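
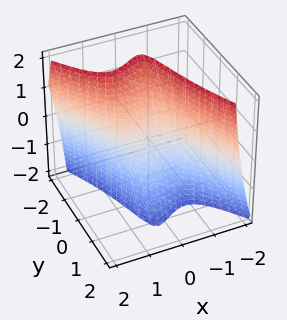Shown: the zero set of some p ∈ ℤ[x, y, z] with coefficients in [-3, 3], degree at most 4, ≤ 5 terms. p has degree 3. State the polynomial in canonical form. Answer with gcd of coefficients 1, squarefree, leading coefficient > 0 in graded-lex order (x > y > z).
First, deg p = 3. The shape is more complex than any degree-2 surface.
Next, checking where it meets the axes: one y-axis crossing is at y = 0; it crosses the x-axis at the gridline x = 0; one z-axis crossing is at z = 0.
Finally, these observations pin down the coefficients.

2*x^3 - x^2*z - x*y^2 + 2*y + z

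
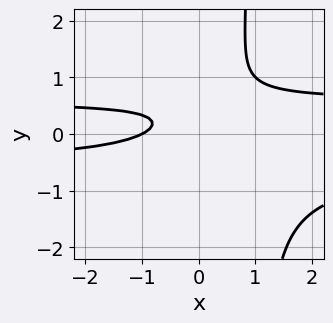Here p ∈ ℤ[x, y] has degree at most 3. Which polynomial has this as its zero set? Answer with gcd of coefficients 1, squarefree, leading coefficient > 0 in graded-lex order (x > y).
3*x*y^2 - 3*y^2 - x + 2*y - 1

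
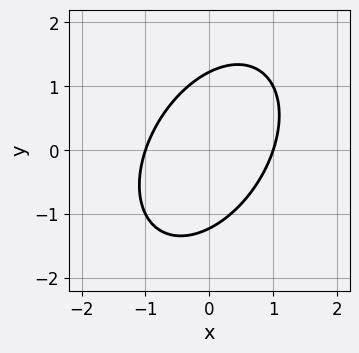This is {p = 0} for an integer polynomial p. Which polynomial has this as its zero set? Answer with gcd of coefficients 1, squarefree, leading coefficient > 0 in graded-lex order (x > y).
First, the degree is 2 — no degree-1 curve has this shape.
Then, from the visible intercepts: the x-axis gridline crossings are at x ∈ {-1, 1}.
Finally, solving for integer coefficients yields p as stated.

3*x^2 - 2*x*y + 2*y^2 - 3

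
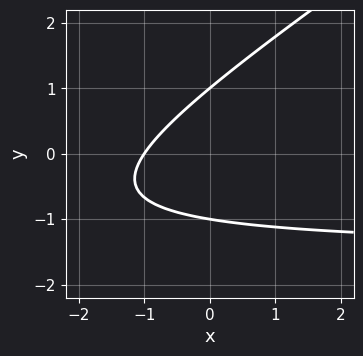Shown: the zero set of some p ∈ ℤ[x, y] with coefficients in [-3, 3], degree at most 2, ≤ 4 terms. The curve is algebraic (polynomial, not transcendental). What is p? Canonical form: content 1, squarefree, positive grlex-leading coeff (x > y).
2*x*y - 3*y^2 + 3*x + 3

(a) deg p = 2.
(b) Observable constraints: one x-axis crossing is at x = -1; among the integer gridlines, it crosses the y-axis at y ∈ {-1, 1}.
(c) The integer polynomial consistent with all of this is the stated p.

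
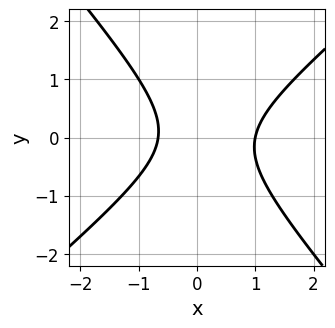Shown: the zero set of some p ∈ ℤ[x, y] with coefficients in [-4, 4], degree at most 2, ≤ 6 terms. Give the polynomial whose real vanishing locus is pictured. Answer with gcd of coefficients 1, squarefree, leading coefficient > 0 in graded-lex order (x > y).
First, the degree is 2 — no degree-1 curve has this shape.
Next, from the visible intercepts: one x-axis crossing is at x = 1; no y-intercept at any integer in the box.
Finally, assembling these constraints gives the stated polynomial.

3*x^2 - x*y - 3*y^2 - x - 2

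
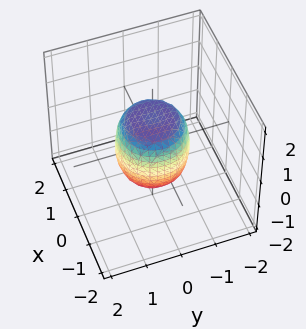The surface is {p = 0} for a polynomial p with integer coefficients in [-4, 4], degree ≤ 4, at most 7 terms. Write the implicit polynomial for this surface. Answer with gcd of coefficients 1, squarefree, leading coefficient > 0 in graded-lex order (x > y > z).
The degree is 4 — a generic line meets the surface in up to 4 points.
Symmetry: the z-axis is an axis of rotation, so x and y enter only as x² + y².
From the axis intercepts and sections: the z-axis gridline crossings are at z ∈ {-1, 1}; the y-axis gridline crossings are at y ∈ {-1, 1}; the x-axis gridline crossings are at x ∈ {-1, 1}.
Assembling these constraints gives the stated polynomial.

2*x^4 + 4*x^2*y^2 + 2*y^4 - x^2 - y^2 + z^2 - 1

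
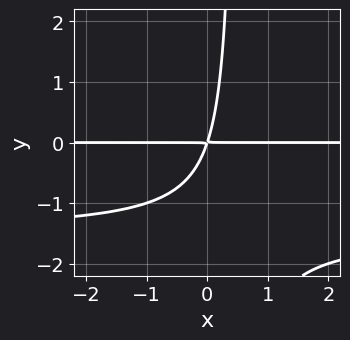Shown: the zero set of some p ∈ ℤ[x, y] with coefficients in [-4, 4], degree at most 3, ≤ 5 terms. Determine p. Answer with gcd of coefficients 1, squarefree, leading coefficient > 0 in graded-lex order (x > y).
1. The degree is 3 — the shape is more complex than any degree-2 curve.
2. Reading off the gridlines: the visible x-axis segment lies entirely on the curve.
3. Together with the visible shape, these determine p as stated.

2*x*y^2 + 3*x*y - y^2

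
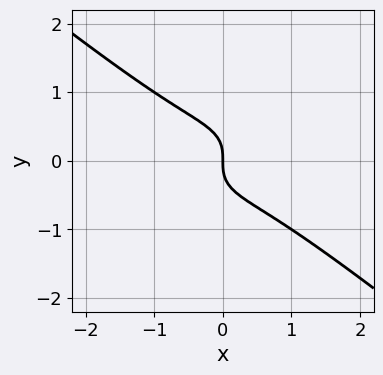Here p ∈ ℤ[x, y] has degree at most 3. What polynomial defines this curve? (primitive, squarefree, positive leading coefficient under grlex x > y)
x^3 + 2*y^3 + x

The degree is 3 — no degree-2 curve has this shape.
Reading off the gridlines: one x-axis crossing is at x = 0; it meets the y-axis at y = 0 (among the integer gridlines).
Solving for integer coefficients yields p as stated.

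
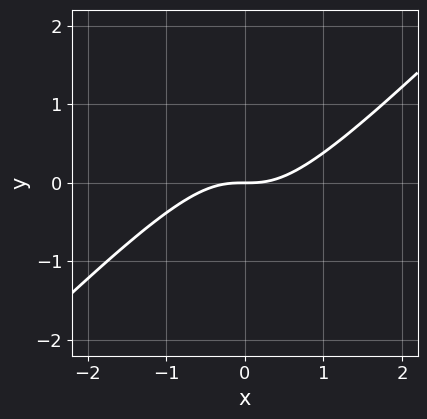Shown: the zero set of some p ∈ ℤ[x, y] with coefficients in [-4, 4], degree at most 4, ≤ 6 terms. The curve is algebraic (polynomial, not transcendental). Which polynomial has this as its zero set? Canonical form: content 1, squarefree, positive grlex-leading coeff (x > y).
First, deg p = 3. A generic line meets the curve in up to 3 points.
Then, reading off the gridlines: one x-axis crossing is at x = 0; one y-axis crossing is at y = 0.
Finally, the integer polynomial consistent with all of this is the stated p.

x^3 - 2*x^2*y + x*y^2 - y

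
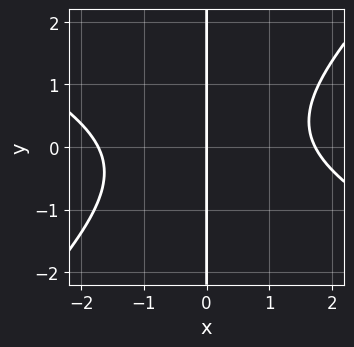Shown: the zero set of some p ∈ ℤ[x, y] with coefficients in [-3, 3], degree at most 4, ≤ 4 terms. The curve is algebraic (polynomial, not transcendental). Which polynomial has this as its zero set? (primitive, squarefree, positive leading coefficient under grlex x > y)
(a) The degree is 3 — a generic line meets the curve in up to 3 points.
(b) From the axis intercepts and sections: one x-axis crossing is at x = 0; every point of the y-axis in the box is on the curve.
(c) Solving for integer coefficients yields p as stated.

x^3 + x^2*y - 2*x*y^2 - 3*x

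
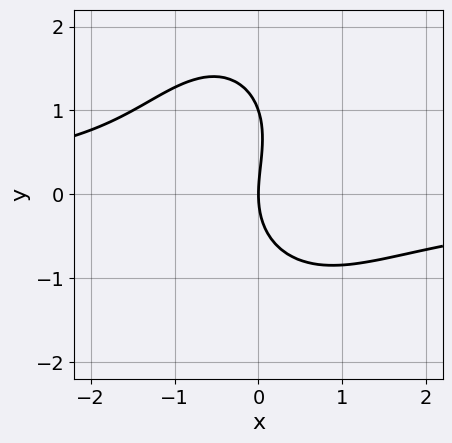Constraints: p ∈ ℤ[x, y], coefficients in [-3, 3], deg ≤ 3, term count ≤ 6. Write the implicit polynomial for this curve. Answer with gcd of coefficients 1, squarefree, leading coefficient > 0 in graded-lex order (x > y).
2*x^2*y + y^3 - y^2 + 3*x

deg p = 3. No degree-2 curve has this shape.
From the visible intercepts: it crosses the x-axis at the gridline x = 0; the y-axis gridline crossings are at y ∈ {0, 1}.
Together with the visible shape, these determine p as stated.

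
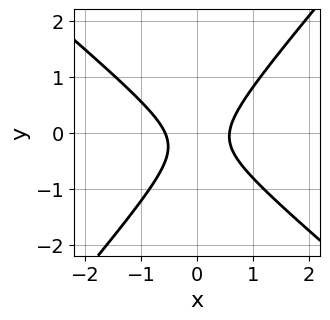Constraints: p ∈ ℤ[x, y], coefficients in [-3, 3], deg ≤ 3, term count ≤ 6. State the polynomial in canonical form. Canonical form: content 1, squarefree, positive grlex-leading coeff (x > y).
3*x^2 + x*y - 3*y^2 - y - 1

(a) deg p = 2. The shape is more complex than any degree-1 curve.
(b) From the axis intercepts and sections: the curve avoids every integer y-axis point in the box.
(c) The integer polynomial consistent with all of this is the stated p.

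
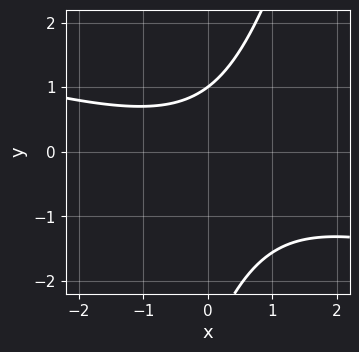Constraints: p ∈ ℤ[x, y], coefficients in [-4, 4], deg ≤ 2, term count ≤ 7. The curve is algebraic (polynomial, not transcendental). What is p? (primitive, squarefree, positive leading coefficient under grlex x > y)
First, degree: a generic line meets the curve in up to 2 points, so deg p = 2.
Next, reading off the gridlines: it crosses the y-axis at the gridline y = 1; the curve avoids every integer x-axis point in the box.
Finally, these observations pin down the coefficients.

x^2 + 3*x*y - y^2 - 2*y + 3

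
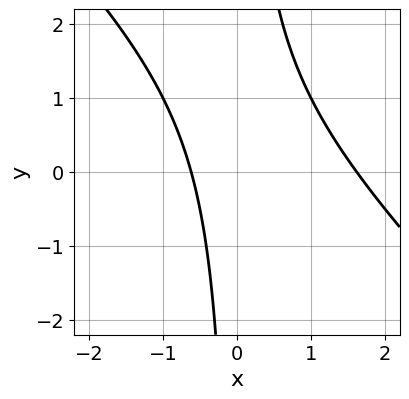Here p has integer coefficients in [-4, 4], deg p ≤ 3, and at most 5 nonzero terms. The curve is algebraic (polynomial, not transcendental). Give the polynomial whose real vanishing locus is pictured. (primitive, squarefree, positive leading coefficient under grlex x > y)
1. The degree is 2 — the shape is more complex than any degree-1 curve.
2. From the axis intercepts and sections: no y-intercept at any integer in the box.
3. Fitting integer coefficients to these (and the overall shape) gives p.

x^2 + x*y - x - 1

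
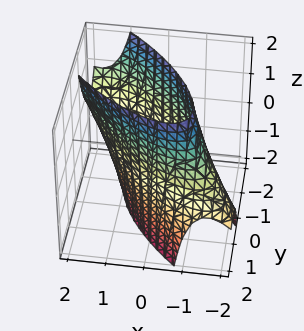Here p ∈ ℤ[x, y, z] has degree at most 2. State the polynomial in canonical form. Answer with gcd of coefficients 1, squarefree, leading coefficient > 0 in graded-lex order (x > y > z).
deg p = 2. No degree-1 surface has this shape.
Against the integer gridlines: no z-intercept at any integer in the box.
Matching integer coefficients to the picture gives p.

2*x^2 + 3*x*y - x*z + 2*y^2 - 3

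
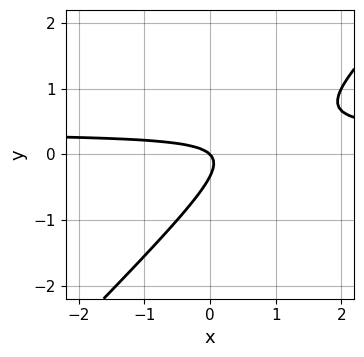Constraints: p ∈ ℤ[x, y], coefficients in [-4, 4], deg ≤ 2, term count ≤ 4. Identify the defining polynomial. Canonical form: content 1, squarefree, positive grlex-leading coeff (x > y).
The degree is 2 — the shape is more complex than any degree-1 curve.
From the axis intercepts and sections: one y-axis crossing is at y = 0; one x-axis crossing is at x = 0.
Assembling these constraints gives the stated polynomial.

3*x*y - 3*y^2 - x - y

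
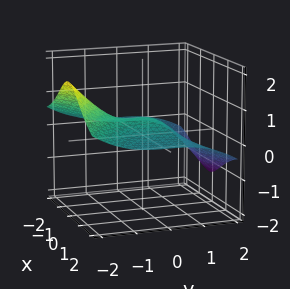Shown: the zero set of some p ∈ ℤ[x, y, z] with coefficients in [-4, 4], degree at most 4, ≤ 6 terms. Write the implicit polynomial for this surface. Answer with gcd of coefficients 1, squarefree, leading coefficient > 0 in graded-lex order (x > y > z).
3*x^2*z + y^3 + y^2*z + 2*z - 1

1. The degree is 3 — no degree-2 surface has this shape.
2. Reading off the gridlines: it meets the y-axis at y = 1 (among the integer gridlines); the surface avoids every integer x-axis point in the box.
3. Assembling these constraints gives the stated polynomial.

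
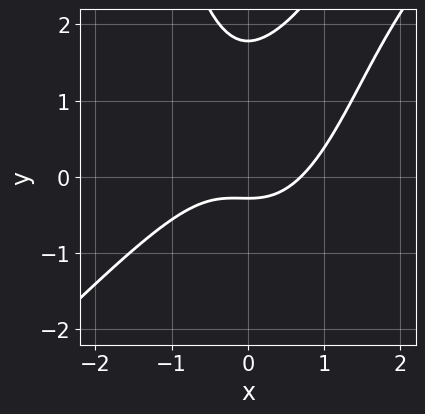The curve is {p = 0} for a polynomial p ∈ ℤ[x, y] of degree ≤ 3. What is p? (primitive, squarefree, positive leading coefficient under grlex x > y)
3*x^3 - 3*x^2*y + 2*y^2 - 3*y - 1

(a) Degree: a generic line meets the curve in up to 3 points, so deg p = 3.
(b) Putting this together gives p.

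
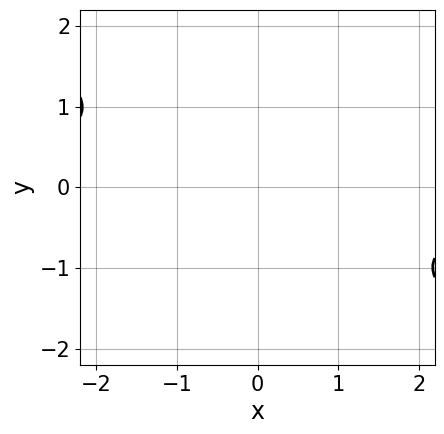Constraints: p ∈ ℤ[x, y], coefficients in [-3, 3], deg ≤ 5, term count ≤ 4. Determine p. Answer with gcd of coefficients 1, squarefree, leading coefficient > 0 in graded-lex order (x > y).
2*x^3*y - 2*x*y^3 + 2*y^4 + 3*x^2

(a) The degree is 4 — a generic line meets the curve in up to 4 points.
(b) Putting this together gives p.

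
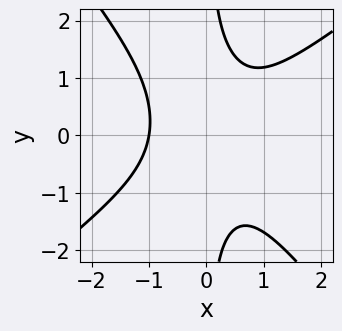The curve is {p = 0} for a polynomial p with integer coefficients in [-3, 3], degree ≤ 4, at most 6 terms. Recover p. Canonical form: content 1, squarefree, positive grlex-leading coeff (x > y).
deg p = 3.
From the visible intercepts: it misses every integer gridline on the y-axis; it crosses the x-axis at the gridline x = -1.
Matching integer coefficients to the picture gives p.

2*x^3 - x^2*y - 2*x*y^2 + 2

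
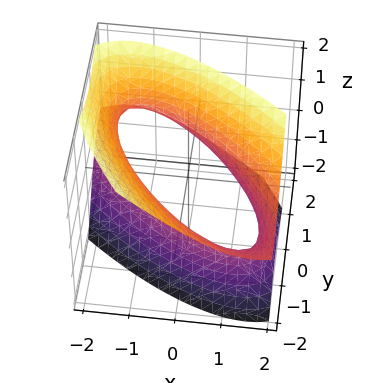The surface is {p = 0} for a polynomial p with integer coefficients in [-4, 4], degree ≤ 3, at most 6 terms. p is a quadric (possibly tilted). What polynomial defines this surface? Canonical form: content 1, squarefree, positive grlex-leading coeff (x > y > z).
(a) The degree is 2 — no degree-1 surface has this shape.
(b) From the axis intercepts and sections: it misses every integer gridline on the z-axis.
(c) Matching integer coefficients to the picture gives p.

2*x^2 + 3*x*y + 2*y^2 + 2*y*z - 2*z^2 - 3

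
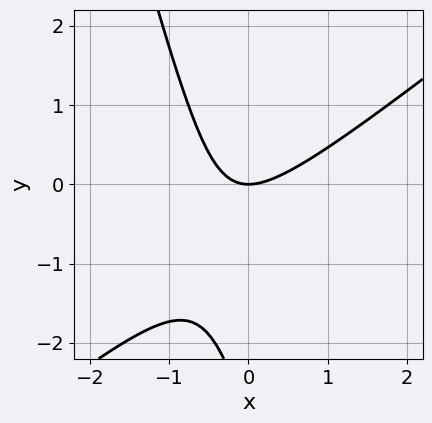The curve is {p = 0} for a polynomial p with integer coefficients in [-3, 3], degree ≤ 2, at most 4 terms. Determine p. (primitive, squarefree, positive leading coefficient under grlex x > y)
First, the degree is 2 — the shape is more complex than any degree-1 curve.
Next, checking where it meets the axes: it crosses the x-axis at the gridline x = 0; it crosses the y-axis at the gridline y = 0.
Finally, fitting integer coefficients to these (and the overall shape) gives p.

3*x^2 - 3*x*y - y^2 - 3*y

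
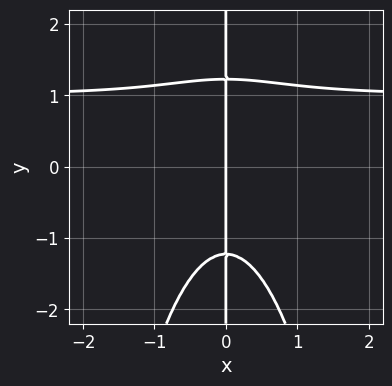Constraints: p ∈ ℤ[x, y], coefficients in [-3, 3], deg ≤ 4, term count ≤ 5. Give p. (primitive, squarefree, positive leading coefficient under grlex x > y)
1. Degree: no degree-3 curve has this shape, so deg p = 4.
2. Checking where it meets the axes: it meets the x-axis at x = 0 (among the integer gridlines); the visible y-axis segment lies entirely on the curve.
3. These observations pin down the coefficients.

3*x^3*y - 3*x^3 + 2*x*y^2 - 3*x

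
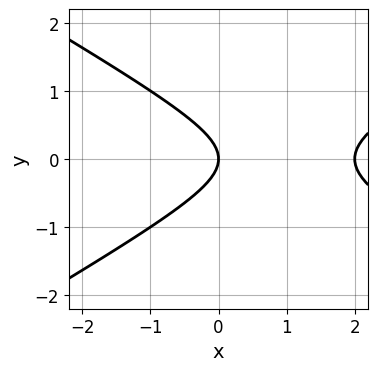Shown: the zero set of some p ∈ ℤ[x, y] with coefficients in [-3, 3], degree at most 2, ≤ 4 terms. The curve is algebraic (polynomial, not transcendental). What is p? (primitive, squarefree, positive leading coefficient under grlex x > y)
x^2 - 3*y^2 - 2*x

(a) deg p = 2. The shape is more complex than any degree-1 curve.
(b) Symmetries: it's symmetric under y → −y, forcing even powers of y.
(c) Observable constraints: among the integer gridlines, it crosses the x-axis at x ∈ {0, 2}; it meets the y-axis at y = 0 (among the integer gridlines).
(d) These observations pin down the coefficients.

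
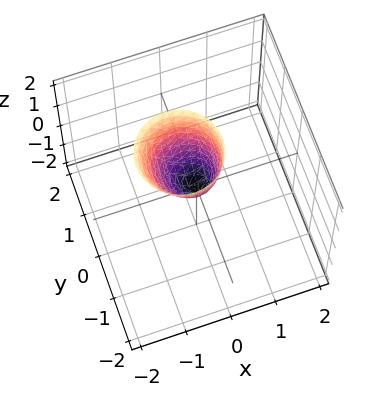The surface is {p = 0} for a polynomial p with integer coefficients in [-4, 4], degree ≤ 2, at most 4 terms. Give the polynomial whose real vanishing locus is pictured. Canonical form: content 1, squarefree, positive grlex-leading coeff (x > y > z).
3*x^2 + x*z + 3*y^2 - z

(a) deg p = 2. No degree-1 surface has this shape.
(b) Checking where it meets the axes: it crosses the x-axis at the gridline x = 0; one y-axis crossing is at y = 0; it meets the z-axis at z = 0 (among the integer gridlines).
(c) The integer polynomial consistent with all of this is the stated p.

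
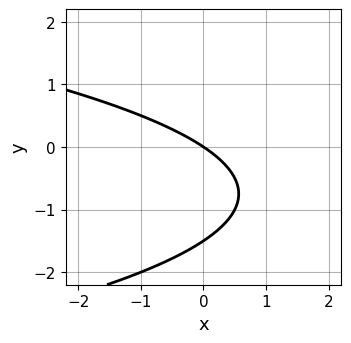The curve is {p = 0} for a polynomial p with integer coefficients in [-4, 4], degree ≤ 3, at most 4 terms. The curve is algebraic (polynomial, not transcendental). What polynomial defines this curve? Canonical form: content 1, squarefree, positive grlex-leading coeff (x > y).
The degree is 2 — a generic line meets the curve in up to 2 points.
Observable constraints: it meets the x-axis at x = 0 (among the integer gridlines); it crosses the y-axis at the gridline y = 0.
Fitting integer coefficients to these (and the overall shape) gives p.

2*y^2 + 2*x + 3*y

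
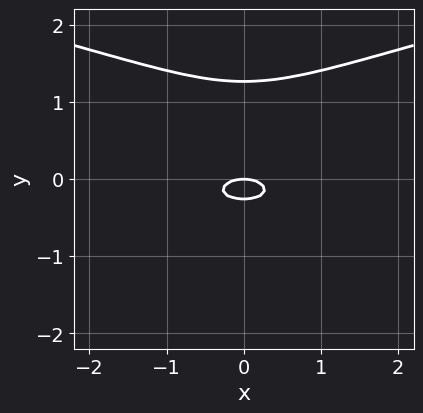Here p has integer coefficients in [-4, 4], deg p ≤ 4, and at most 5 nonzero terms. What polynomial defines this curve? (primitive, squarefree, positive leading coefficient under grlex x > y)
1. deg p = 3. A generic line meets the curve in up to 3 points.
2. Symmetries: it's symmetric under x → −x, forcing even powers of x.
3. From the visible intercepts: it meets the y-axis at y = 0 (among the integer gridlines); one x-axis crossing is at x = 0.
4. The integer polynomial consistent with all of this is the stated p.

3*y^3 - x^2 - 3*y^2 - y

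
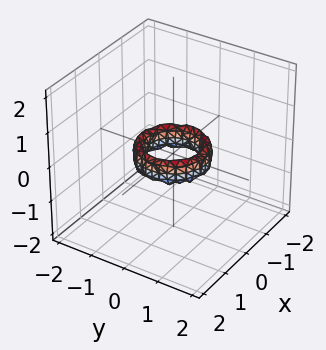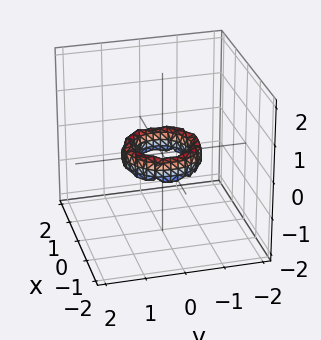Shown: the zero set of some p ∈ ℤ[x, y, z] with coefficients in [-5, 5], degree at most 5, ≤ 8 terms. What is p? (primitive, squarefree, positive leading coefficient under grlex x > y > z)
2*x^4 + 4*x^2*y^2 + 2*y^4 - 3*x^2 - 3*y^2 + z^2 + 1

First, degree: no degree-3 surface has this shape, so deg p = 4.
Then, symmetries: the surface is invariant under rotation about z: p = q(x² + y², z).
Next, checking where it meets the axes: the y-axis gridline crossings are at y ∈ {-1, 1}; no z-intercept at any integer in the box; a circular section at z = 0 has radius between 0 and 1.
Finally, matching integer coefficients to the picture gives p.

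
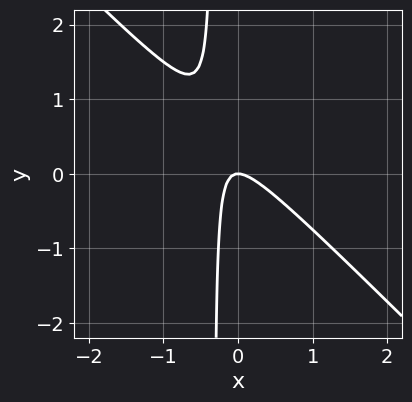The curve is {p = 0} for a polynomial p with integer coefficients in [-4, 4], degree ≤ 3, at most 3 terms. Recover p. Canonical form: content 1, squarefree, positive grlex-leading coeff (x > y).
1. deg p = 2.
2. From the axis intercepts and sections: it crosses the y-axis at the gridline y = 0; it meets the x-axis at x = 0 (among the integer gridlines).
3. The integer polynomial consistent with all of this is the stated p.

3*x^2 + 3*x*y + y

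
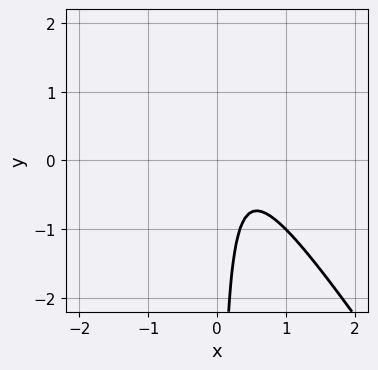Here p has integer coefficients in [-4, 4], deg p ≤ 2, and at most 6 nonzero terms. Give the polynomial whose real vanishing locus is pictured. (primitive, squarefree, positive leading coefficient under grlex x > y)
1. The degree is 2 — no degree-1 curve has this shape.
2. Reading off the gridlines: the curve avoids every integer x-axis point in the box; the curve avoids every integer y-axis point in the box.
3. Assembling these constraints gives the stated polynomial.

3*x^2 + 2*x*y - 2*x + 1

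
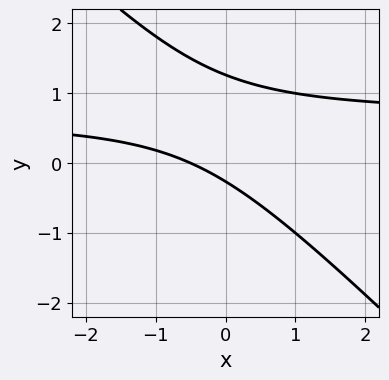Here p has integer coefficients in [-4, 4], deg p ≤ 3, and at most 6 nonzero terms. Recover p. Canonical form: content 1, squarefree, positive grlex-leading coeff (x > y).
3*x*y + 3*y^2 - 2*x - 3*y - 1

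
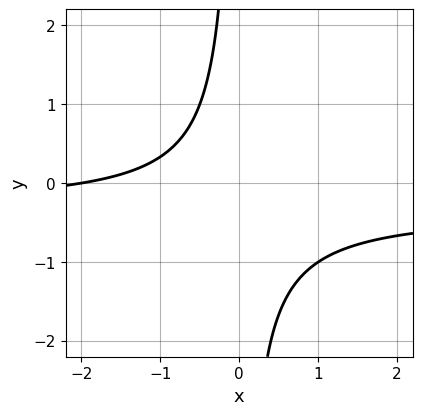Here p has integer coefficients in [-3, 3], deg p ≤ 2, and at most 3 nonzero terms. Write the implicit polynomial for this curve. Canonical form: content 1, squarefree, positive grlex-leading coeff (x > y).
3*x*y + x + 2

Degree: a generic line meets the curve in up to 2 points, so deg p = 2.
From the visible intercepts: the curve avoids every integer y-axis point in the box; it crosses the x-axis at the gridline x = -2.
The integer polynomial consistent with all of this is the stated p.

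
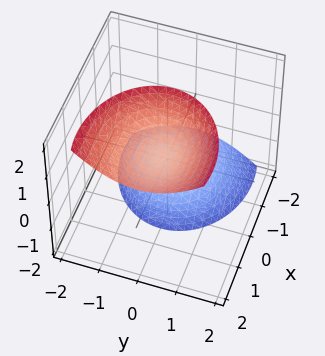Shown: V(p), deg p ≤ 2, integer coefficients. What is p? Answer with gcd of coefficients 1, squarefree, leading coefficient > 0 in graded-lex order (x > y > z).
2*x^2 - 3*x*z + 3*y^2 - z^2 + 1

1. There are 2 components. Treating them together as one polynomial.
2. The degree is 2 — a generic line meets the surface in up to 2 points.
3. Observable constraints: the z-axis gridline crossings are at z ∈ {-1, 1}; the surface avoids every integer y-axis point in the box; the surface avoids every integer x-axis point in the box.
4. Fitting integer coefficients to these (and the overall shape) gives p.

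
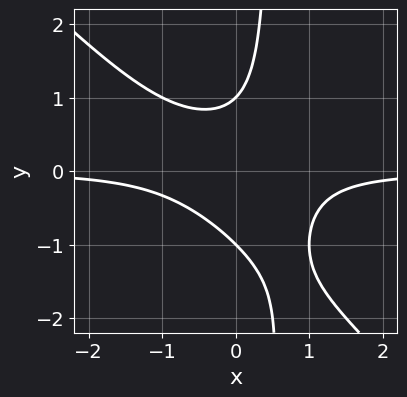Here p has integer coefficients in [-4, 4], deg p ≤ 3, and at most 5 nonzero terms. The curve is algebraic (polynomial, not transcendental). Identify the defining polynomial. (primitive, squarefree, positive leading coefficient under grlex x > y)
2*x^2*y + 2*x*y^2 - y^2 + 1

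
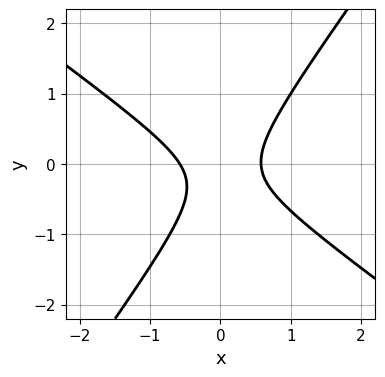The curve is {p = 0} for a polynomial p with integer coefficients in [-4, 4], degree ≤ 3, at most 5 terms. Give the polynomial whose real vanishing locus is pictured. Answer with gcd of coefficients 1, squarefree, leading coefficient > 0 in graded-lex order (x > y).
3*x^2 + 2*x*y - 3*y^2 - y - 1

First, degree: the shape is more complex than any degree-1 curve, so deg p = 2.
Then, checking where it meets the axes: the curve avoids every integer y-axis point in the box.
Finally, the integer polynomial consistent with all of this is the stated p.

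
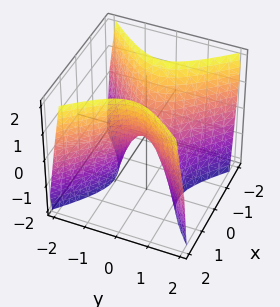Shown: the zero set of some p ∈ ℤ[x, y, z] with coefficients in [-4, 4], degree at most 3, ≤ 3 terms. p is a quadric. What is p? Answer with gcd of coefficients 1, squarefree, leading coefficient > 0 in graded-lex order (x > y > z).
2*x^2 - 2*y^2 - z

First, deg p = 2. A hyperbolic paraboloid; a quadric.
Next, symmetries: it's symmetric under y → −y, forcing even powers of y; mirror symmetry x ↦ −x ⇒ only even powers of x.
Next, from the visible intercepts: it meets the x-axis at x = 0 (among the integer gridlines); it meets the z-axis at z = 0 (among the integer gridlines).
Finally, solving for integer coefficients yields p as stated.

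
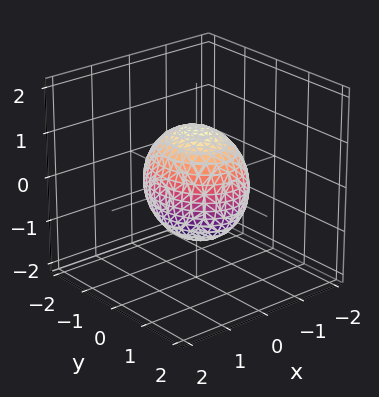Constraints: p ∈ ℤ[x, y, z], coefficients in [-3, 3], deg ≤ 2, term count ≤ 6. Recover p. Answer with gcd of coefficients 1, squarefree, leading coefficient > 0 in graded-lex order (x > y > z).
3*x^2 + 2*y^2 + 2*z^2 - 3

1. Degree: a closed, bounded, convex surface; a quadric, so deg p = 2.
2. Symmetries: mirror symmetry x ↦ −x ⇒ only even powers of x; mirror symmetry y ↦ −y ⇒ only even powers of y; it's symmetric under z → −z, forcing even powers of z.
3. From the visible intercepts: among the integer gridlines, it crosses the x-axis at x ∈ {-1, 1}.
4. These observations pin down the coefficients.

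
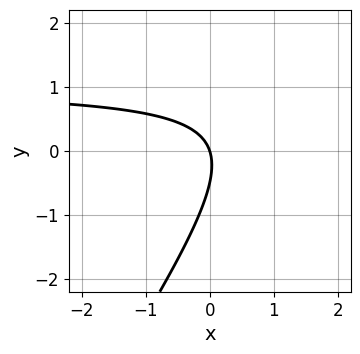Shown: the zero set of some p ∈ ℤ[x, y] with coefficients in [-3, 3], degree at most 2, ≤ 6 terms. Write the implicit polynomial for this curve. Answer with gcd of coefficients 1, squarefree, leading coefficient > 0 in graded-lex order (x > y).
First, degree: no degree-1 curve has this shape, so deg p = 2.
Then, reading off the gridlines: it crosses the y-axis at the gridline y = 0; it crosses the x-axis at the gridline x = 0.
Finally, solving for integer coefficients yields p as stated.

3*x*y - 2*y^2 - 3*x - y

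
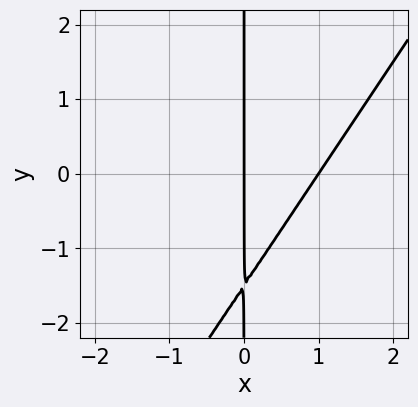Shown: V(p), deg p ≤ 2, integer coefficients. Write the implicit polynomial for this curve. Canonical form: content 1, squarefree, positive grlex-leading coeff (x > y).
3*x^2 - 2*x*y - 3*x

The degree is 2 — the shape is more complex than any degree-1 curve.
From the visible intercepts: among the integer gridlines, it crosses the x-axis at x ∈ {0, 1}; every point of the y-axis in the box is on the curve.
Putting this together gives p.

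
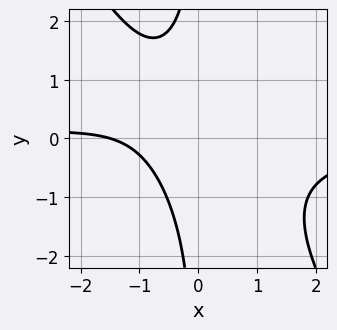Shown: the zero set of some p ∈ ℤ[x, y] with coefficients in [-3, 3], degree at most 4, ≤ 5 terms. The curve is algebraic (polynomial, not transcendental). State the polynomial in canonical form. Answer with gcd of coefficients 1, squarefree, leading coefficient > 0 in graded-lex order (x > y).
First, degree: no degree-2 curve has this shape, so deg p = 3.
Next, observable constraints: no y-intercept at any integer in the box.
Finally, matching integer coefficients to the picture gives p.

3*x^2*y + 2*x*y^2 + 2*x + 3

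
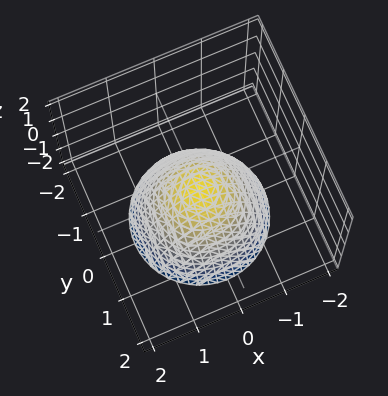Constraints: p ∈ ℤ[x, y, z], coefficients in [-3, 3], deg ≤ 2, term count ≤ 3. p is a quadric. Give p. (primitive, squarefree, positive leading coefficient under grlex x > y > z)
deg p = 2.
Symmetries: rotational symmetry about the z-axis ⇒ p depends on x, y only through x² + y².
Observable constraints: a circular section at z = -1 has radius exactly 1; it meets the z-axis at z = 0 (among the integer gridlines); it meets the x-axis at x = 0 (among the integer gridlines).
The integer polynomial consistent with all of this is the stated p.

x^2 + y^2 + z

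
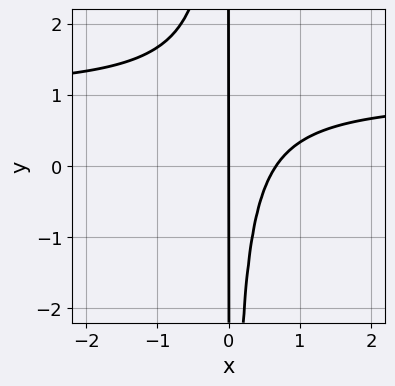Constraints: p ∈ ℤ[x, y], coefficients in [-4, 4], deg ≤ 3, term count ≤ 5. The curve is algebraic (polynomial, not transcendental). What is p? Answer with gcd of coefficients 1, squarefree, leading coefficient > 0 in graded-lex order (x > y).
(a) Degree: a generic line meets the curve in up to 3 points, so deg p = 3.
(b) Observable constraints: it crosses the x-axis at the gridline x = 0; every point of the y-axis in the box is on the curve.
(c) These observations pin down the coefficients.

3*x^2*y - 3*x^2 + 2*x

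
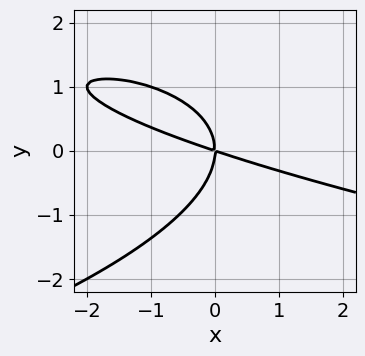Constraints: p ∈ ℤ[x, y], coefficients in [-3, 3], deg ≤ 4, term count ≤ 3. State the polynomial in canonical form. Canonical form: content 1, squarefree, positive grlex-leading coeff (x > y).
deg p = 3. No degree-2 curve has this shape.
Reading off the gridlines: it meets the x-axis at x = 0 (among the integer gridlines); it meets the y-axis at y = 0 (among the integer gridlines).
The integer polynomial consistent with all of this is the stated p.

2*y^3 + x^2 + 3*x*y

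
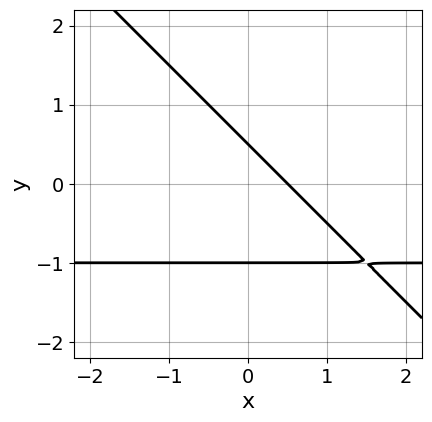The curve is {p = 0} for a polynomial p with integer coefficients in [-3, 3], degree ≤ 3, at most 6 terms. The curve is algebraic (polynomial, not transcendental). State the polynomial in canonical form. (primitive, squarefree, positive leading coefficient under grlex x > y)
2*x*y + 2*y^2 + 2*x + y - 1

Degree: a generic line meets the curve in up to 2 points, so deg p = 2.
Observable constraints: it crosses the y-axis at the gridline y = -1.
The integer polynomial consistent with all of this is the stated p.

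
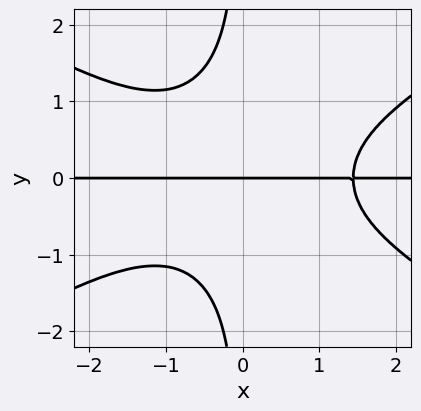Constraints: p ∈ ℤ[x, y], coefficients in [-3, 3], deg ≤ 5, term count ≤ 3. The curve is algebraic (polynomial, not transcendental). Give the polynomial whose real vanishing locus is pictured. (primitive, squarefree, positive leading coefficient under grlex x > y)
1. deg p = 4. A generic line meets the curve in up to 4 points.
2. From the visible intercepts: it meets the y-axis at y = 0 (among the integer gridlines); the visible x-axis segment lies entirely on the curve.
3. The integer polynomial consistent with all of this is the stated p.

x^3*y - 3*x*y^3 - 3*y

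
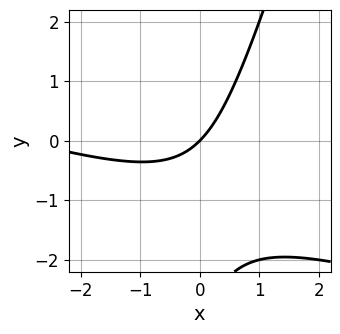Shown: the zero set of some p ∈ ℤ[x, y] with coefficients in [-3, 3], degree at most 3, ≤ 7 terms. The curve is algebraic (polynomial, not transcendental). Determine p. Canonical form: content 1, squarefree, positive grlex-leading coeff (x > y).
First, degree: the shape is more complex than any degree-1 curve, so deg p = 2.
Then, reading off the gridlines: one x-axis crossing is at x = 0; it meets the y-axis at y = 0 (among the integer gridlines).
Finally, solving for integer coefficients yields p as stated.

x^2 + 3*x*y - y^2 + 3*x - 3*y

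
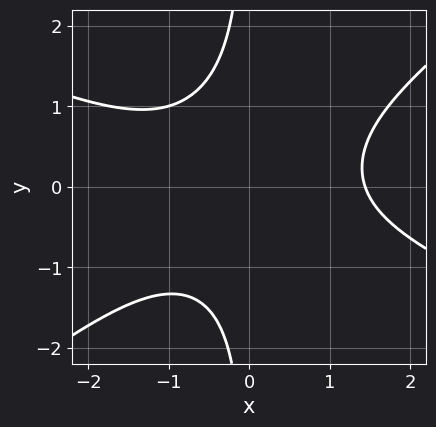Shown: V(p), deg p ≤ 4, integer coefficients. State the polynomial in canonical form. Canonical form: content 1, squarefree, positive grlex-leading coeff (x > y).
x^3 + x^2*y - 3*x*y^2 - 3

Degree: a generic line meets the curve in up to 3 points, so deg p = 3.
Checking where it meets the axes: it misses every integer gridline on the y-axis.
The integer polynomial consistent with all of this is the stated p.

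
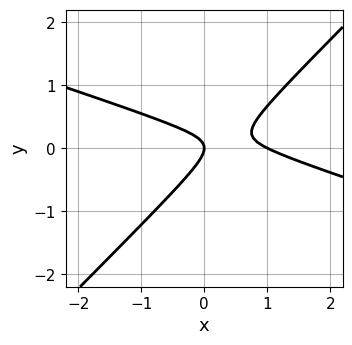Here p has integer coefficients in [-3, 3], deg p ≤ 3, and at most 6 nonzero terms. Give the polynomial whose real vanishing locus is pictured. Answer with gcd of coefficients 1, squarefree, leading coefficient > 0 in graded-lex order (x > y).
x^2 + 2*x*y - 3*y^2 - x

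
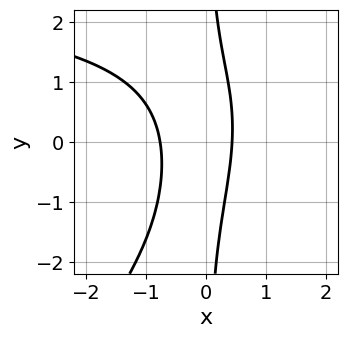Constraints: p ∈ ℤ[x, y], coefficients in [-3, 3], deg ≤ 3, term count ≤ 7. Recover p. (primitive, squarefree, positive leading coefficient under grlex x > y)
x^2*y - x*y^2 - 3*x^2 - x + 1

(a) Degree: the shape is more complex than any degree-2 curve, so deg p = 3.
(b) From the axis intercepts and sections: no y-intercept at any integer in the box.
(c) Assembling these constraints gives the stated polynomial.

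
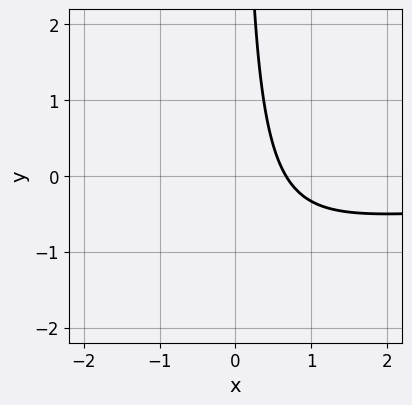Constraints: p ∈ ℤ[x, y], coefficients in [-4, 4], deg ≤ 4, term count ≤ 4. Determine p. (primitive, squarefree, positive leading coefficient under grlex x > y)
deg p = 3. The shape is more complex than any degree-2 curve.
Checking where it meets the axes: the curve avoids every integer y-axis point in the box.
The integer polynomial consistent with all of this is the stated p.

x^2*y + 2*x*y + 3*x - 2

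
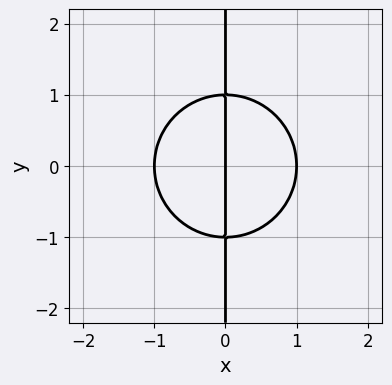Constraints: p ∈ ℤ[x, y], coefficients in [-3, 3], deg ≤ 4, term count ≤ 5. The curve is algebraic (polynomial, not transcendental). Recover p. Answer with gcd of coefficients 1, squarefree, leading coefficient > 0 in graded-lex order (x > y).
x^3 + x*y^2 - x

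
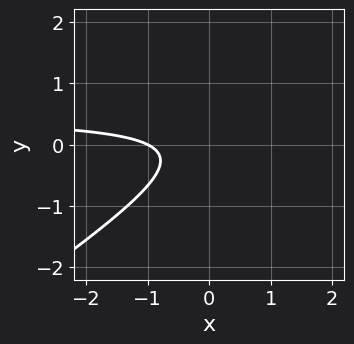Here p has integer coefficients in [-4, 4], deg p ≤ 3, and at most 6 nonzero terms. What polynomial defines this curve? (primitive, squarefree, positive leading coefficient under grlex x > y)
The degree is 2 — no degree-1 curve has this shape.
From the axis intercepts and sections: it misses every integer gridline on the y-axis; one x-axis crossing is at x = -1.
Putting this together gives p.

2*x*y - 3*y^2 - x - 1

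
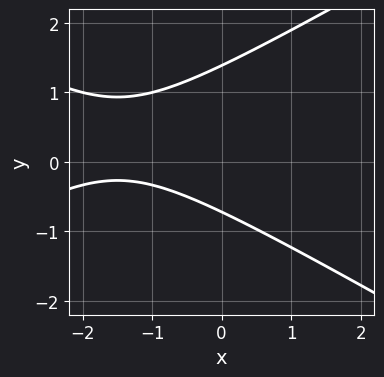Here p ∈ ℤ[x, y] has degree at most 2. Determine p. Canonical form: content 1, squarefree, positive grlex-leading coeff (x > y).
x^2 - 3*y^2 + 3*x + 2*y + 3

deg p = 2. A generic line meets the curve in up to 2 points.
From the visible intercepts: it misses every integer gridline on the x-axis.
Assembling these constraints gives the stated polynomial.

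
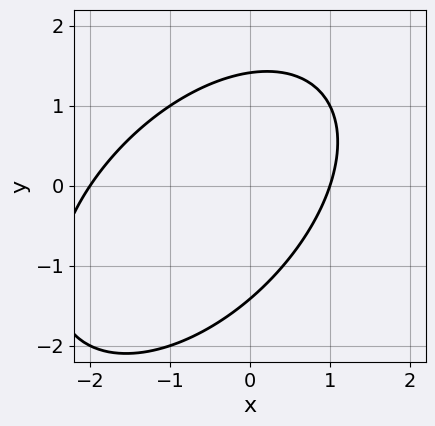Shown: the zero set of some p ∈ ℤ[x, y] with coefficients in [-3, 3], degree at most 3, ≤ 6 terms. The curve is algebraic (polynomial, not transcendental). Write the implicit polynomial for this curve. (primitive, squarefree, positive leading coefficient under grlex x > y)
x^2 - x*y + y^2 + x - 2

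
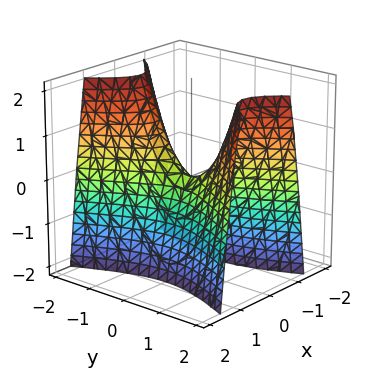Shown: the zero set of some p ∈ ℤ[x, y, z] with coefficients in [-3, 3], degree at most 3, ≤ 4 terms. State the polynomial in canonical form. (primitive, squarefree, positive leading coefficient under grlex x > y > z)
Degree: a hyperbolic paraboloid; a quadric, so deg p = 2.
Symmetries: it's symmetric under y → −y, forcing even powers of y; mirror symmetry x ↦ −x ⇒ only even powers of x.
Reading off the gridlines: it crosses the z-axis at the gridline z = 0; it meets the x-axis at x = 0 (among the integer gridlines); one y-axis crossing is at y = 0.
Putting this together gives p.

3*x^2 - y^2 + z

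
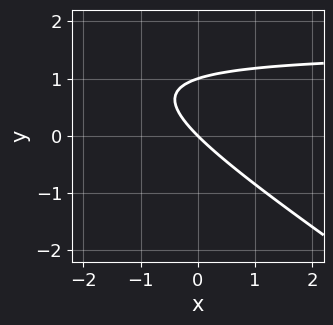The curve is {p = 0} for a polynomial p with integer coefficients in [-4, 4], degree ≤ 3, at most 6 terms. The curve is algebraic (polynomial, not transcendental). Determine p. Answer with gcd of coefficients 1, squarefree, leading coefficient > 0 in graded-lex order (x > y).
2*x*y + 3*y^2 - 3*x - 3*y

Degree: no degree-1 curve has this shape, so deg p = 2.
Checking where it meets the axes: the y-axis gridline crossings are at y ∈ {0, 1}; one x-axis crossing is at x = 0.
Putting this together gives p.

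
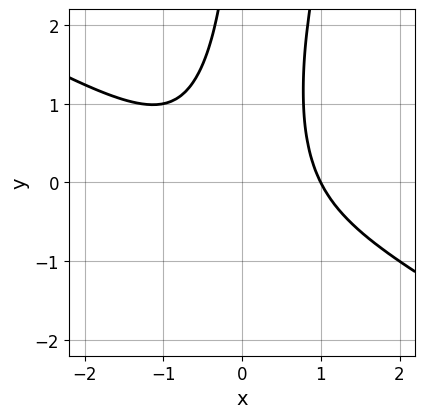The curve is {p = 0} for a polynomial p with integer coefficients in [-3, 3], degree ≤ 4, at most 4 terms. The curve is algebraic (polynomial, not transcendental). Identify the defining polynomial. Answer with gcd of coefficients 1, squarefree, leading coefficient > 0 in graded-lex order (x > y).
2*x^3 + 3*x^2*y - x*y^2 - 2

(a) deg p = 3. No degree-2 curve has this shape.
(b) Checking where it meets the axes: no y-intercept at any integer in the box; it meets the x-axis at x = 1 (among the integer gridlines).
(c) Solving for integer coefficients yields p as stated.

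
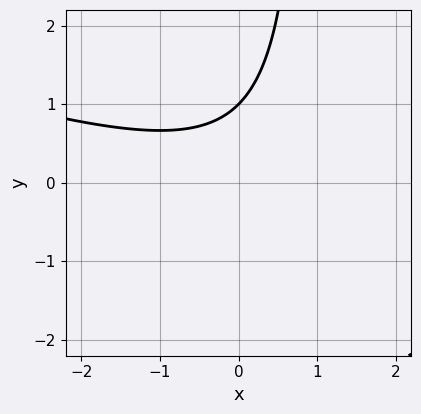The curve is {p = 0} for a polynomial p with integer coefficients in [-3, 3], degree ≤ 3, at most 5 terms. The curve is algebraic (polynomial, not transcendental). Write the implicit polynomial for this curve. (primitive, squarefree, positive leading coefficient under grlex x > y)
First, the degree is 2 — a generic line meets the curve in up to 2 points.
Next, against the integer gridlines: the curve avoids every integer x-axis point in the box; it meets the y-axis at y = 1 (among the integer gridlines).
Finally, solving for integer coefficients yields p as stated.

x^2 + 3*x*y - 3*y + 3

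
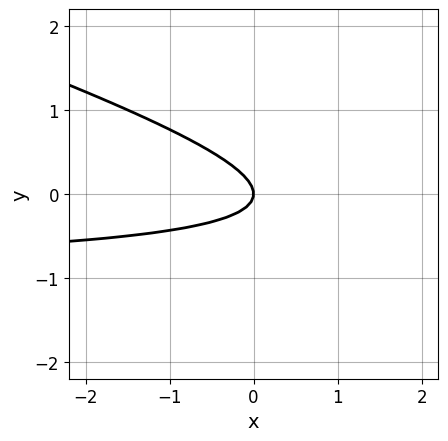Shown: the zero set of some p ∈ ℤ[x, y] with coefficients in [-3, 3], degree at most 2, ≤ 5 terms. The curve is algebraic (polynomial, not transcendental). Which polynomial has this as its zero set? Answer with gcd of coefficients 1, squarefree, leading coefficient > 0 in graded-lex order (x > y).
First, deg p = 2.
Then, from the axis intercepts and sections: it crosses the y-axis at the gridline y = 0; one x-axis crossing is at x = 0.
Finally, the integer polynomial consistent with all of this is the stated p.

x*y + 3*y^2 + x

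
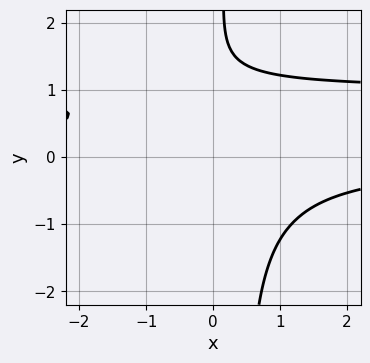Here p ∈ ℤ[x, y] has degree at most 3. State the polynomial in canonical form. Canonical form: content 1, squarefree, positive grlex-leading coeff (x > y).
3*x*y^2 - 3*x*y - y^2 + 3*y - 3

1. Degree: no degree-2 curve has this shape, so deg p = 3.
2. From the axis intercepts and sections: the curve avoids every integer x-axis point in the box; the curve avoids every integer y-axis point in the box.
3. The integer polynomial consistent with all of this is the stated p.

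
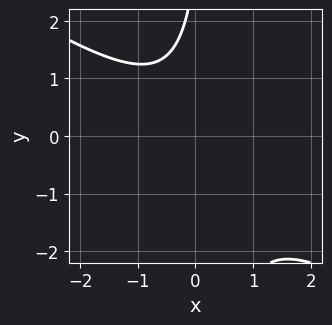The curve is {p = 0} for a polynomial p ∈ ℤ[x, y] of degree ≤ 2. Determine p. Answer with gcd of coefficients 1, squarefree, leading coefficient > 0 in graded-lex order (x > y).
(a) Degree: no degree-1 curve has this shape, so deg p = 2.
(b) Against the integer gridlines: it misses every integer gridline on the x-axis; it misses every integer gridline on the y-axis.
(c) Putting this together gives p.

2*x^2 + 3*x*y - y + 3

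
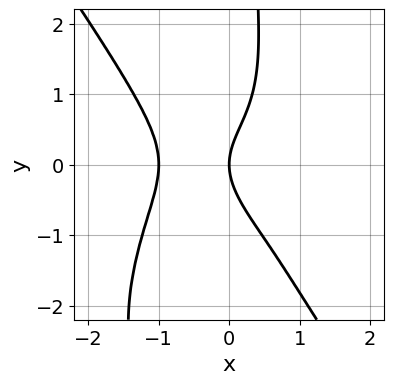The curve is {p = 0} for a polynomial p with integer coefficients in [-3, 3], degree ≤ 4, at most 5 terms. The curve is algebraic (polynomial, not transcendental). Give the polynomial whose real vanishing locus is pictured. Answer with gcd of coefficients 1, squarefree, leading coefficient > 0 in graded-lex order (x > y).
3*x^4 + x*y^3 + 2*x*y^2 - 2*y^2 + 3*x

First, deg p = 4.
Next, from the axis intercepts and sections: it crosses the y-axis at the gridline y = 0; the x-axis gridline crossings are at x ∈ {-1, 0}.
Finally, putting this together gives p.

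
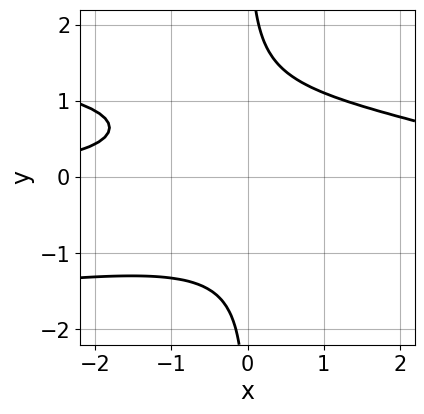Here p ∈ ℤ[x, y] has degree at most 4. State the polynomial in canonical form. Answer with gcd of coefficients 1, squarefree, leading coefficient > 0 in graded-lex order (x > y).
3*x*y^3 + x^2*y - 2*x*y - 3

1. The degree is 4 — the shape is more complex than any degree-3 curve.
2. From the visible intercepts: it misses every integer gridline on the x-axis; no y-intercept at any integer in the box.
3. The integer polynomial consistent with all of this is the stated p.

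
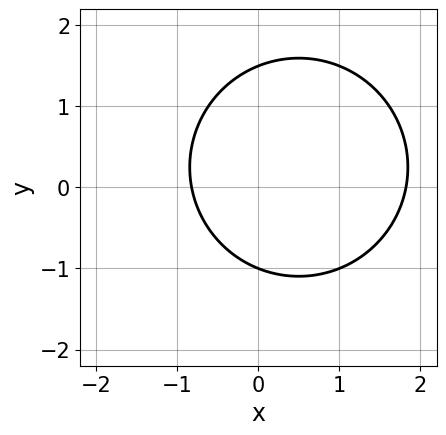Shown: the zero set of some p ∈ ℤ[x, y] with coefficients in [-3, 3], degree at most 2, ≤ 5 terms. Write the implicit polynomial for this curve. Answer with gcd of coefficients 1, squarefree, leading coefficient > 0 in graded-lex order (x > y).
2*x^2 + 2*y^2 - 2*x - y - 3

deg p = 2. No degree-1 curve has this shape.
Against the integer gridlines: it crosses the y-axis at the gridline y = -1.
Solving for integer coefficients yields p as stated.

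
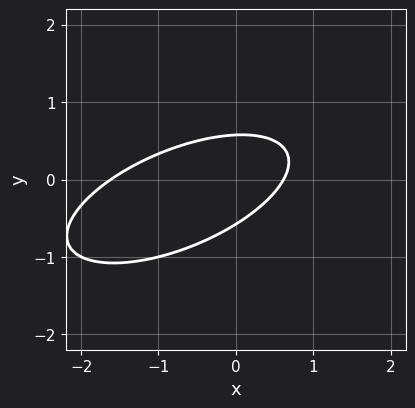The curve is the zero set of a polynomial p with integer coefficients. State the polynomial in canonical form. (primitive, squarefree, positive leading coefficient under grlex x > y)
x^2 - 2*x*y + 3*y^2 + x - 1

The degree is 2 — a generic line meets the curve in up to 2 points.
Solving for integer coefficients yields p as stated.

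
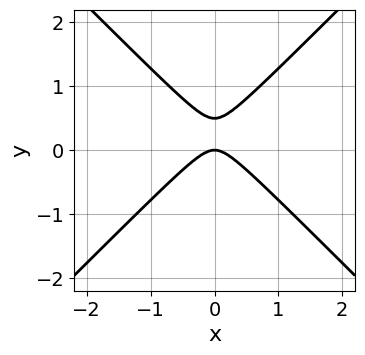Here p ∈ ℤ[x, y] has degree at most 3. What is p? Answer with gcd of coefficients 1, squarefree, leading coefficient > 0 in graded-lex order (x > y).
2*x^2 - 2*y^2 + y

(a) deg p = 2.
(b) Symmetries: mirror symmetry x ↦ −x ⇒ only even powers of x.
(c) From the axis intercepts and sections: one y-axis crossing is at y = 0; one x-axis crossing is at x = 0.
(d) Matching integer coefficients to the picture gives p.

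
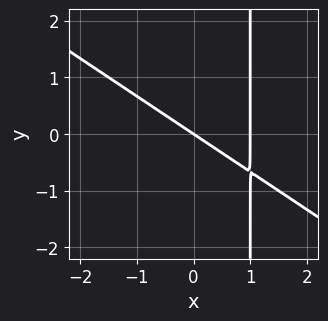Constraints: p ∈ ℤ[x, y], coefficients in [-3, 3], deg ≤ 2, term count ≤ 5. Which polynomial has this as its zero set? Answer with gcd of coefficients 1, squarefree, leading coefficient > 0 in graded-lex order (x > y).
2*x^2 + 3*x*y - 2*x - 3*y

Degree: no degree-1 curve has this shape, so deg p = 2.
Against the integer gridlines: it meets the y-axis at y = 0 (among the integer gridlines); the x-axis gridline crossings are at x ∈ {0, 1}.
These observations pin down the coefficients.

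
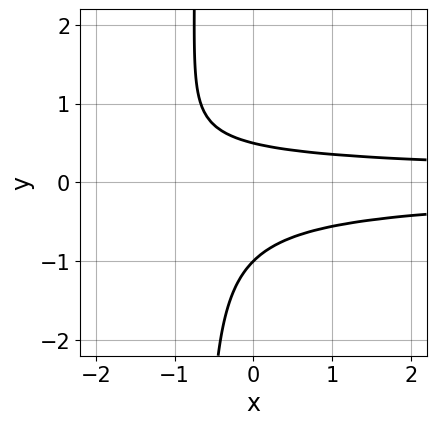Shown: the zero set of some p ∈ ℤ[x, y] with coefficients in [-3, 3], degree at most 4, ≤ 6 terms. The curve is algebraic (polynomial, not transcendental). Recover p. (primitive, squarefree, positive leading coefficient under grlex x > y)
(a) The degree is 3 — no degree-2 curve has this shape.
(b) Checking where it meets the axes: one y-axis crossing is at y = -1; it misses every integer gridline on the x-axis.
(c) The integer polynomial consistent with all of this is the stated p.

3*x*y^2 + 2*y^2 + y - 1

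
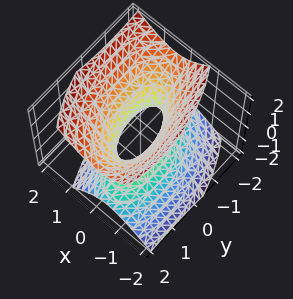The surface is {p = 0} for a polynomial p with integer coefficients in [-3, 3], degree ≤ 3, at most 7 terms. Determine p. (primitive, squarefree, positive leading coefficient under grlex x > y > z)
First, degree: a generic line meets the surface in up to 2 points, so deg p = 2.
Next, from the axis intercepts and sections: it misses every integer gridline on the z-axis; among the integer gridlines, it crosses the y-axis at y ∈ {-1, 1}.
Finally, fitting integer coefficients to these (and the overall shape) gives p.

3*x^2 + x*y - x*z + y^2 - 2*z^2 - 1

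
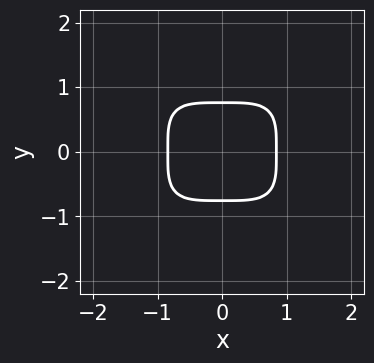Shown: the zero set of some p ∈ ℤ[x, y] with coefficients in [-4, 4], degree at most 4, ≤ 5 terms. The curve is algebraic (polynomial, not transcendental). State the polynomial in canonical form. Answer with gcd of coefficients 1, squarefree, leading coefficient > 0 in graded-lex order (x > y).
2*x^4 + 3*y^4 - 1

deg p = 4.
Symmetries: the x ↦ −x reflection is a symmetry, so x appears only in even powers; the y ↦ −y reflection is a symmetry, so y appears only in even powers.
The integer polynomial consistent with all of this is the stated p.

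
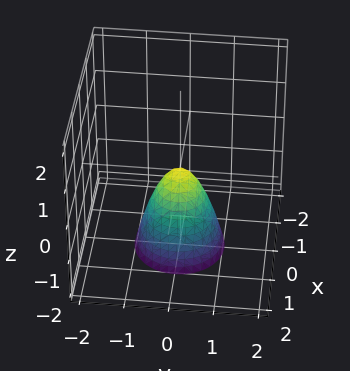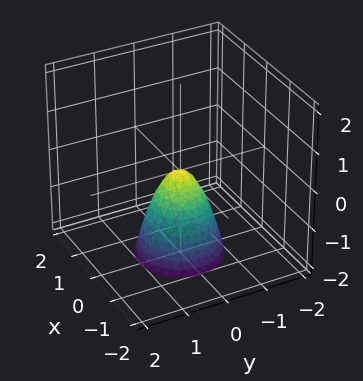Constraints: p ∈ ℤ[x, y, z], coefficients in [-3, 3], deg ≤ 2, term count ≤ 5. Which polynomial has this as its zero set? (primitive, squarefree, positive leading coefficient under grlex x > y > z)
2*x^2 + 2*y^2 + z

1. deg p = 2. A single bowl opening along one axis; a quadric.
2. By symmetry, the surface is invariant under rotation about z: p = q(x² + y², z).
3. Reading off the gridlines: it meets the z-axis at z = 0 (among the integer gridlines); one y-axis crossing is at y = 0.
4. Matching integer coefficients to the picture gives p.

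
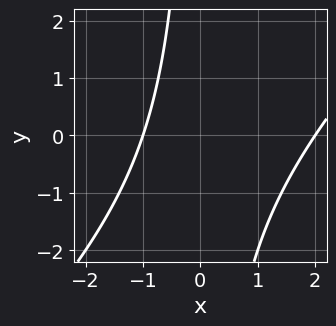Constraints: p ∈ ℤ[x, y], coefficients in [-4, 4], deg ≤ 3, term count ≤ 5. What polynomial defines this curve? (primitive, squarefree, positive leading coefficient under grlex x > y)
First, deg p = 2. The shape is more complex than any degree-1 curve.
Next, observable constraints: it misses every integer gridline on the y-axis; the x-axis gridline crossings are at x ∈ {-1, 2}.
Finally, assembling these constraints gives the stated polynomial.

x^2 - x*y - x - 2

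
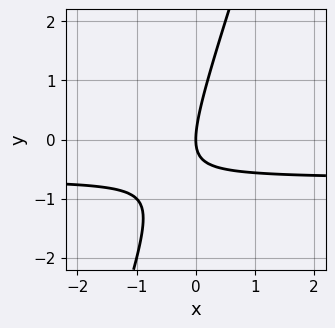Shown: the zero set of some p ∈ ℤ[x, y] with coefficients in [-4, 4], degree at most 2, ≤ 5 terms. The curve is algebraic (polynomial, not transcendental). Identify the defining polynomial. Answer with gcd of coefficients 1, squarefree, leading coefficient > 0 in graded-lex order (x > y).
3*x*y - y^2 + 2*x

1. Degree: a generic line meets the curve in up to 2 points, so deg p = 2.
2. From the axis intercepts and sections: it crosses the y-axis at the gridline y = 0; it crosses the x-axis at the gridline x = 0.
3. The integer polynomial consistent with all of this is the stated p.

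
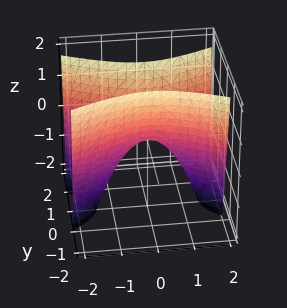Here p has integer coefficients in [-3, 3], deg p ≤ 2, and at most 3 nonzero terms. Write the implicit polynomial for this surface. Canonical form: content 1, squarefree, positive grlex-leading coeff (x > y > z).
x^2 - 3*y^2 + z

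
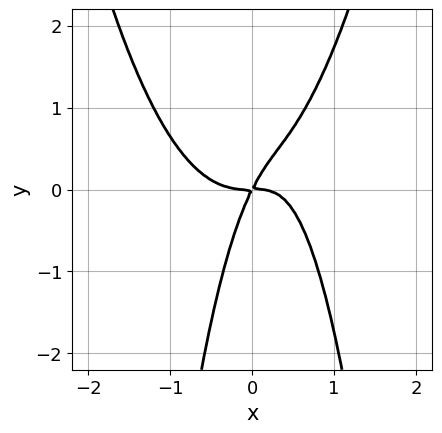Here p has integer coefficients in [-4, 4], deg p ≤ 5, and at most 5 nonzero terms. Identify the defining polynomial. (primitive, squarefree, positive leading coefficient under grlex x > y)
3*x^4 - 2*x^2*y + 2*x*y - y^2

First, degree: the shape is more complex than any degree-3 curve, so deg p = 4.
Then, against the integer gridlines: it meets the y-axis at y = 0 (among the integer gridlines); it crosses the x-axis at the gridline x = 0.
Finally, the integer polynomial consistent with all of this is the stated p.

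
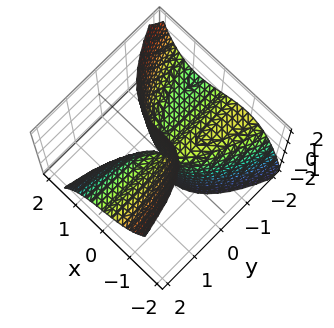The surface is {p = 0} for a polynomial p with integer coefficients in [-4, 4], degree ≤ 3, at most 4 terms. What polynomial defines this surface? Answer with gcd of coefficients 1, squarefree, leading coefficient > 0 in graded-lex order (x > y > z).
2*x^3 + 2*x*y + 3*y*z

First, the degree is 3 — no degree-2 surface has this shape.
Next, against the integer gridlines: every point of the z-axis in the box is on the surface; the visible y-axis segment lies entirely on the surface; it meets the x-axis at x = 0 (among the integer gridlines).
Finally, solving for integer coefficients yields p as stated.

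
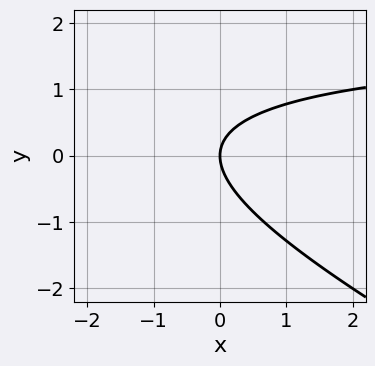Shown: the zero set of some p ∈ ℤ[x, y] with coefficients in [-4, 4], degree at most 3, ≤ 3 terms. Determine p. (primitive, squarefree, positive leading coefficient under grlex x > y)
x*y + 2*y^2 - 2*x

1. Degree: the shape is more complex than any degree-1 curve, so deg p = 2.
2. Observable constraints: it crosses the y-axis at the gridline y = 0; it meets the x-axis at x = 0 (among the integer gridlines).
3. Putting this together gives p.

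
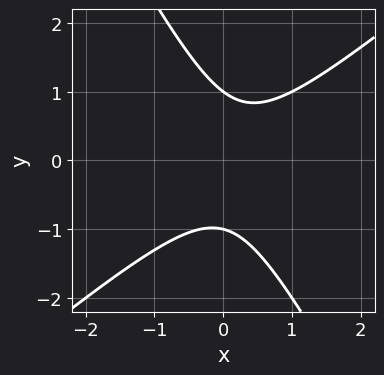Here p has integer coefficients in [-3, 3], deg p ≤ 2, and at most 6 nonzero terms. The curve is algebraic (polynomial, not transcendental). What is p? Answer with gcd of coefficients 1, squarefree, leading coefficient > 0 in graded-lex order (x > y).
3*x^2 - 2*x*y - 2*y^2 - x + 2

First, the degree is 2 — the shape is more complex than any degree-1 curve.
Next, from the visible intercepts: no x-intercept at any integer in the box; the y-axis gridline crossings are at y ∈ {-1, 1}.
Finally, matching integer coefficients to the picture gives p.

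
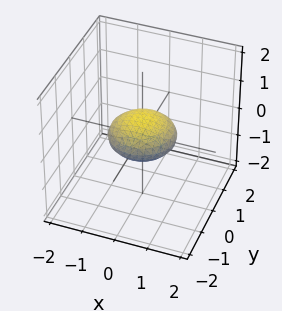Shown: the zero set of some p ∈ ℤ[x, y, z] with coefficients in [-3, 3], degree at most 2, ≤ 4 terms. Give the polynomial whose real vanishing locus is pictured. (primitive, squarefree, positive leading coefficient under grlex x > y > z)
(a) The degree is 2 — a generic line meets the surface in up to 2 points.
(b) By symmetry, every cross-section ⟂ z is a circle, so x, y appear only via x² + y².
(c) From the visible intercepts: among the integer gridlines, it crosses the x-axis at x ∈ {-1, 1}; a circular section at z = 0 has radius exactly 1.
(d) Matching integer coefficients to the picture gives p. Check: (0, 1, 0) on the y-axis lies on the surface, and p(0, 1, 0) = 0. ✓

x^2 + y^2 + 3*z^2 - 1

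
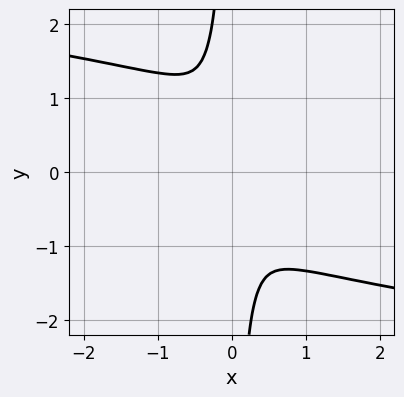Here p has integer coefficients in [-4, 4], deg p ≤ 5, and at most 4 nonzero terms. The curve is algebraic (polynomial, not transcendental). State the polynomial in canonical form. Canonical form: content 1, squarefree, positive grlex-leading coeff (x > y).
1. deg p = 4. A generic line meets the curve in up to 4 points.
2. The integer polynomial consistent with all of this is the stated p.

2*x*y^3 + 3*x^2 + y^2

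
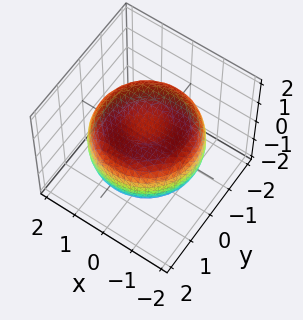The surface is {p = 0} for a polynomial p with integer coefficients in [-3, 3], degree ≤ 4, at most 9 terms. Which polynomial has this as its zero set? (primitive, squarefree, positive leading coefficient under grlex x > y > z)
x^4 + 2*x^2*y^2 + y^4 - 2*x^2 - 2*y^2 + 3*z^2 - 2

1. deg p = 4. The shape is more complex than any degree-3 surface.
2. Symmetry: the surface is invariant under rotation about z: p = q(x² + y², z).
3. From the visible intercepts: a circular section at z = 1 has radius exactly 1.
4. The integer polynomial consistent with all of this is the stated p.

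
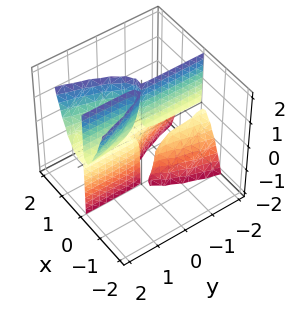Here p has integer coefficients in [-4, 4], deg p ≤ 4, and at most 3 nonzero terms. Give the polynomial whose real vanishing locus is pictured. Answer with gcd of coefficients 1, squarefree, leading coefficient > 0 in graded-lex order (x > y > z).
There are 3 components. Treating them together as one polynomial.
The degree is 3 — a generic line meets the surface in up to 3 points.
Reading off the gridlines: the visible z-axis segment lies entirely on the surface; every point of the y-axis in the box is on the surface.
These observations pin down the coefficients.

3*x^3 - x*y*z - x^2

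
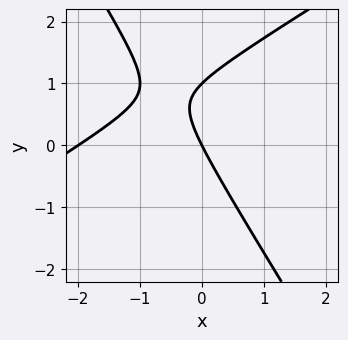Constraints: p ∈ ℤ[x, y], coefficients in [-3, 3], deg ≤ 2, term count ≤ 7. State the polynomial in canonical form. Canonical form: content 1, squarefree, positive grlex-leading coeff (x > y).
Degree: no degree-1 curve has this shape, so deg p = 2.
Against the integer gridlines: among the integer gridlines, it crosses the x-axis at x ∈ {-2, 0}; the y-axis gridline crossings are at y ∈ {0, 1}.
The integer polynomial consistent with all of this is the stated p.

x^2 - x*y - y^2 + 2*x + y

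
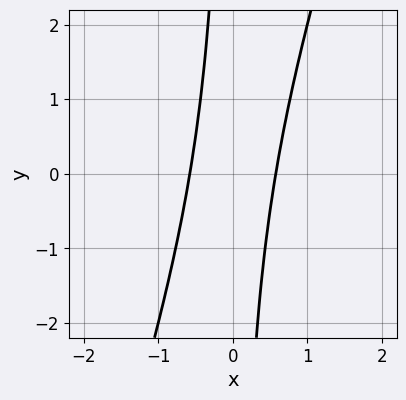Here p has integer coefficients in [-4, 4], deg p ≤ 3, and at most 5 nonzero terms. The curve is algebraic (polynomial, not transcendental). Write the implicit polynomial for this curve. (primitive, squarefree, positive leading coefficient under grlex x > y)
First, degree: the shape is more complex than any degree-1 curve, so deg p = 2.
Then, observable constraints: it misses every integer gridline on the y-axis.
Finally, the integer polynomial consistent with all of this is the stated p.

3*x^2 - x*y - 1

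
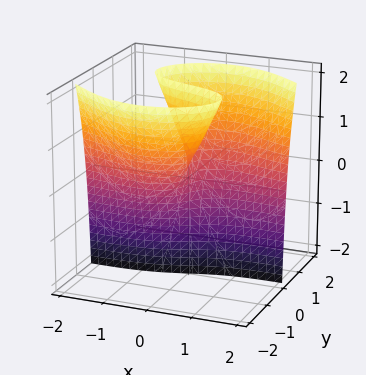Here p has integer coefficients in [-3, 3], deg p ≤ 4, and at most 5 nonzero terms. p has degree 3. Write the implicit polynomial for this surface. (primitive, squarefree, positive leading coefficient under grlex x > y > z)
1. Degree: no degree-2 surface has this shape, so deg p = 3.
2. Reading off the gridlines: it crosses the x-axis at the gridline x = 0; it crosses the y-axis at the gridline y = 0; every point of the z-axis in the box is on the surface.
3. Together with the visible shape, these determine p as stated.

2*x^2*y + 2*y^3 - 3*y*z - 2*x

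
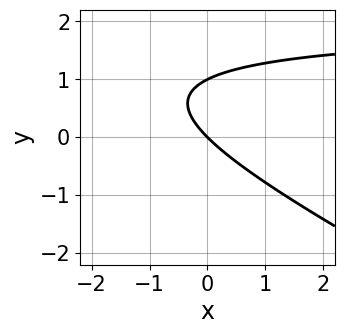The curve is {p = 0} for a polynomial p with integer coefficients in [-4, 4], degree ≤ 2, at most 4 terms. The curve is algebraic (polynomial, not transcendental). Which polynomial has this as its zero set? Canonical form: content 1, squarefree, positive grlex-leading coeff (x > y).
x*y + 2*y^2 - 2*x - 2*y

(a) deg p = 2. No degree-1 curve has this shape.
(b) Checking where it meets the axes: one x-axis crossing is at x = 0; the y-axis gridline crossings are at y ∈ {0, 1}.
(c) Solving for integer coefficients yields p as stated.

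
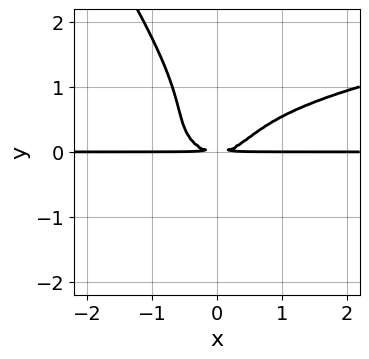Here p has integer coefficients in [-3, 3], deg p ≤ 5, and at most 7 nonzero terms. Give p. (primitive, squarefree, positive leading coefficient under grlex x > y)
First, deg p = 4.
Next, reading off the gridlines: every point of the x-axis in the box is on the curve.
Finally, together with the visible shape, these determine p as stated.

3*x*y^3 + 2*y^4 - 2*x^2*y - y^3 + 2*y^2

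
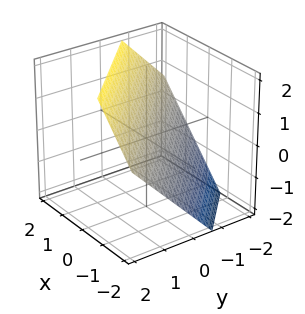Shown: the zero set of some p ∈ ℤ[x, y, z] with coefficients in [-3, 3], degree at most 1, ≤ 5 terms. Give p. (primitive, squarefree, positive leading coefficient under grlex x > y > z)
3*x + 3*y - 3*z + 2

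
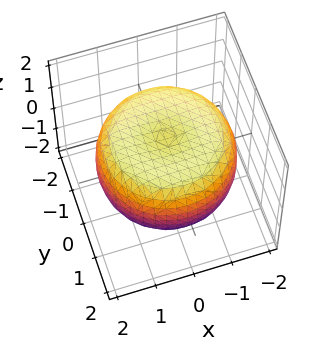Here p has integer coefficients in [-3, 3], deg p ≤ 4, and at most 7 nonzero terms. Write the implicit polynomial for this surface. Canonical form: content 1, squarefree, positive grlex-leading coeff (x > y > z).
1. Degree: the shape is more complex than any degree-3 surface, so deg p = 4.
2. Symmetry: the surface is invariant under rotation about z: p = q(x² + y², z).
3. Reading off the gridlines: among the integer gridlines, it crosses the z-axis at z ∈ {-1, 1}; a circular section at z = -1 has radius between 1 and 2.
4. Fitting integer coefficients to these (and the overall shape) gives p.

x^4 + 2*x^2*y^2 + y^4 - 2*x^2 - 2*y^2 + 3*z^2 - 3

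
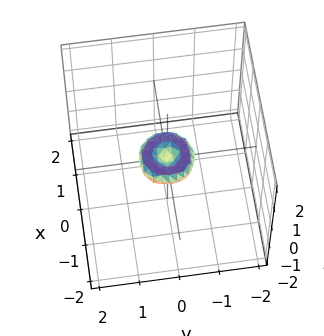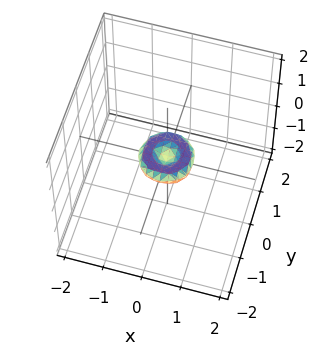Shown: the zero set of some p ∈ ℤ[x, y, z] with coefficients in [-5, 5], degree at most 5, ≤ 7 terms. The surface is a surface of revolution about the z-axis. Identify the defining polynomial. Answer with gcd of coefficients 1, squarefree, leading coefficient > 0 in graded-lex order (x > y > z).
2*x^4 + 4*x^2*y^2 + 2*y^4 - x^2 - y^2 + 2*z^2

1. Degree: no degree-3 surface has this shape, so deg p = 4.
2. Symmetry: the z-axis is an axis of rotation, so x and y enter only as x² + y².
3. From the visible intercepts: a circular section at z = 0 has radius between 0 and 1; one y-axis crossing is at y = 0; it crosses the z-axis at the gridline z = 0; one x-axis crossing is at x = 0.
4. Matching integer coefficients to the picture gives p.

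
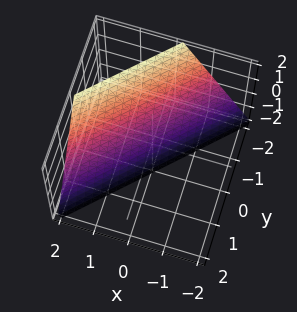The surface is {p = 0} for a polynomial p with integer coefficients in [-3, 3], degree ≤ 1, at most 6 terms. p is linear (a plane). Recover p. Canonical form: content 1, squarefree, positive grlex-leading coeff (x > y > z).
2*x - 2*y - z - 2

(a) Degree: the surface is flat (a plane), so deg p = 1.
(b) Observable constraints: one y-axis crossing is at y = -1; one x-axis crossing is at x = 1; it crosses the z-axis at the gridline z = -2.
(c) Fitting integer coefficients to these (and the overall shape) gives p.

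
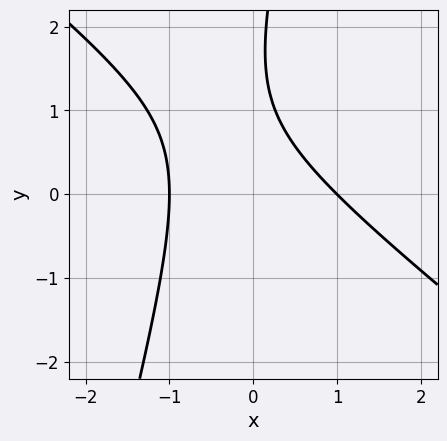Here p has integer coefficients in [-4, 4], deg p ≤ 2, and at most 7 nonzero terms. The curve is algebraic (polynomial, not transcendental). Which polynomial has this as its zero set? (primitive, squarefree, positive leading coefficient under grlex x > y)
3*x^2 + 3*x*y - y^2 + 3*y - 3

1. The degree is 2 — no degree-1 curve has this shape.
2. Checking where it meets the axes: the x-axis gridline crossings are at x ∈ {-1, 1}; no y-intercept at any integer in the box.
3. Putting this together gives p.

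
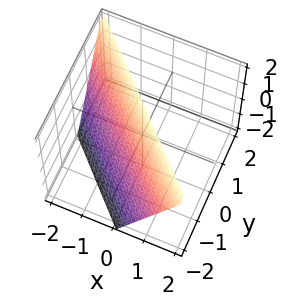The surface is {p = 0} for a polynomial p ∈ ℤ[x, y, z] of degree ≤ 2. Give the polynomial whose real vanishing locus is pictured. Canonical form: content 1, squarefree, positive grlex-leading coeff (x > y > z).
(a) Degree: the surface is flat (a plane), so deg p = 1.
(b) Observable constraints: it meets the y-axis at y = -1 (among the integer gridlines); it crosses the z-axis at the gridline z = 2.
(c) The integer polynomial consistent with all of this is the stated p.

2*x + 2*y - z + 2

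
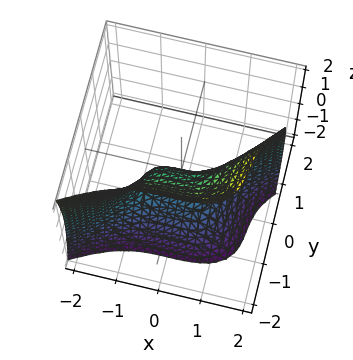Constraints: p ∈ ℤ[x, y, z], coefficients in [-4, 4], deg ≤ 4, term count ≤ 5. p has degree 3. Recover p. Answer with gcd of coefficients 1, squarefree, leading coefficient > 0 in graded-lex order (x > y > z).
x^3 - 3*y^3 - 3*y^2 - z^2 - 2*y

(a) Degree: a generic line meets the surface in up to 3 points, so deg p = 3.
(b) Reading off the gridlines: it meets the y-axis at y = 0 (among the integer gridlines); one z-axis crossing is at z = 0; it meets the x-axis at x = 0 (among the integer gridlines).
(c) These observations pin down the coefficients.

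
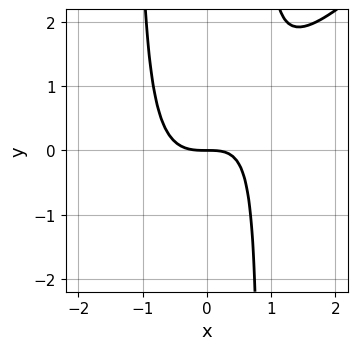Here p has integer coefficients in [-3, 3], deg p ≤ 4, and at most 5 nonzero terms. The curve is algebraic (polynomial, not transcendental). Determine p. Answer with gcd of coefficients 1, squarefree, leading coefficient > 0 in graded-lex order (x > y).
3*x^3 - 3*x^2*y - x*y + 3*y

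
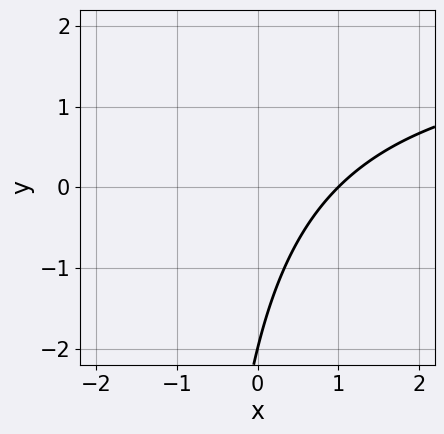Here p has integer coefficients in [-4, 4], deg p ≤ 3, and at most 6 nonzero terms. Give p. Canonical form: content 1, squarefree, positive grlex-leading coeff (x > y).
The degree is 2 — no degree-1 curve has this shape.
From the axis intercepts and sections: it crosses the x-axis at the gridline x = 1; it meets the y-axis at y = -2 (among the integer gridlines).
Putting this together gives p.

x*y - 2*x + y + 2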